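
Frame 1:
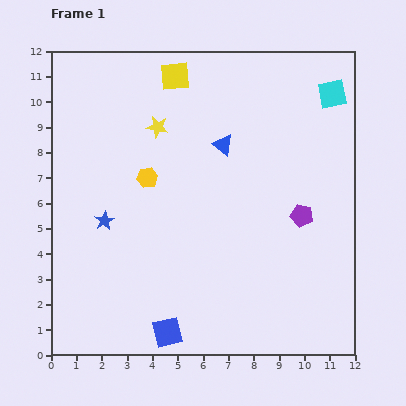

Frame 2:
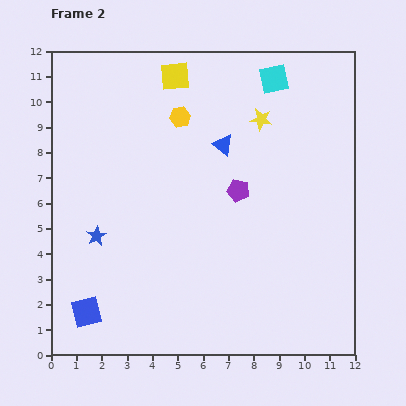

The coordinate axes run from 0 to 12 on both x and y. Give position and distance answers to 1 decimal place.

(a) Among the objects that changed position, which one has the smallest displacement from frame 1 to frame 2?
the blue star

(moved 0.7)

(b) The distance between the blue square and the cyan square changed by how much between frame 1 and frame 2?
+0.4

Distance in frame 1: 11.4. Distance in frame 2: 11.8.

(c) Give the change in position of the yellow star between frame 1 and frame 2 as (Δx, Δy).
(4.1, 0.3)

The yellow star was at (4.2, 9.0) in frame 1 and (8.3, 9.3) in frame 2.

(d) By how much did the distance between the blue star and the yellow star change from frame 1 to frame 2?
+3.7

Distance in frame 1: 4.3. Distance in frame 2: 8.0.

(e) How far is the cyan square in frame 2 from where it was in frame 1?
2.4

The cyan square moved from (11.1, 10.3) to (8.8, 10.9), a distance of √(2.3² + 0.6²) ≈ 2.4.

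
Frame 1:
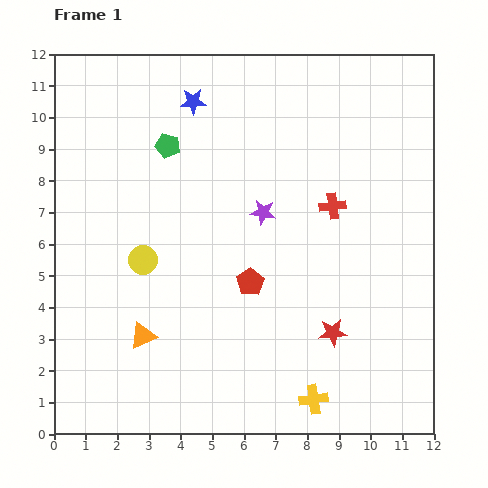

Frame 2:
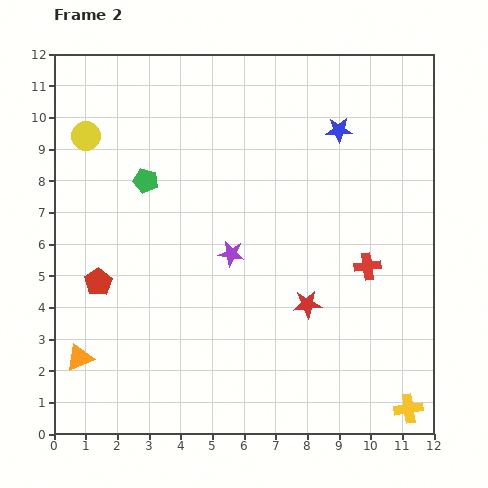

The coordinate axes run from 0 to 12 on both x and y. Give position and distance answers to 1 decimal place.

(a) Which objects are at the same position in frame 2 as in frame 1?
none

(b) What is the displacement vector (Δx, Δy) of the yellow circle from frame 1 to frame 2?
(-1.8, 3.9)

The yellow circle was at (2.8, 5.5) in frame 1 and (1.0, 9.4) in frame 2.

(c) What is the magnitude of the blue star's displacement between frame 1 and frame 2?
4.7

The blue star moved from (4.4, 10.5) to (9.0, 9.6), a distance of √(4.6² + 0.9²) ≈ 4.7.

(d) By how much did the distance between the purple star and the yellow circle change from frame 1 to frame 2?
+1.8

Distance in frame 1: 4.1. Distance in frame 2: 5.9.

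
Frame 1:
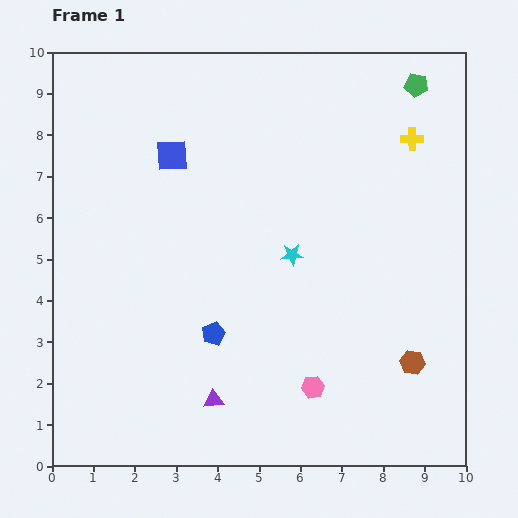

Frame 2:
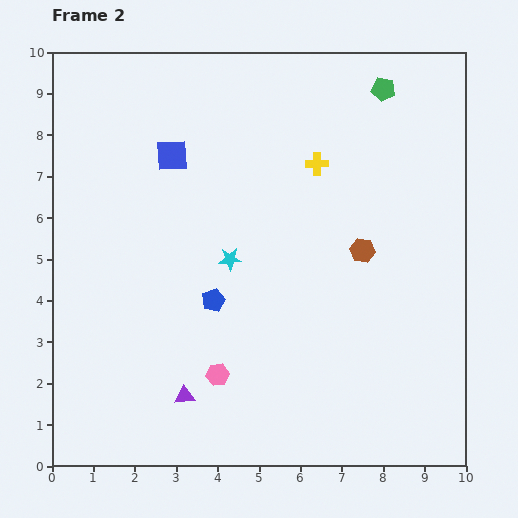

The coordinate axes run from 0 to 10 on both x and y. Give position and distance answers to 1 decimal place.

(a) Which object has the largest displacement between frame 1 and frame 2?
the brown hexagon

(moved 3.0; next 2.4)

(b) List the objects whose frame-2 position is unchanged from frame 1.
the blue square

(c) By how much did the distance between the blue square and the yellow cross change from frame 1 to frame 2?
-2.3

Distance in frame 1: 5.8. Distance in frame 2: 3.5.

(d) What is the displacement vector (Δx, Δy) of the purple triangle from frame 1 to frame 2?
(-0.7, 0.1)

The purple triangle was at (3.9, 1.6) in frame 1 and (3.2, 1.7) in frame 2.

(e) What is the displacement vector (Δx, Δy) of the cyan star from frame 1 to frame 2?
(-1.5, -0.1)

The cyan star was at (5.8, 5.1) in frame 1 and (4.3, 5.0) in frame 2.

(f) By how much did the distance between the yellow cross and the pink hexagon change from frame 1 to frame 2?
-0.9

Distance in frame 1: 6.5. Distance in frame 2: 5.6.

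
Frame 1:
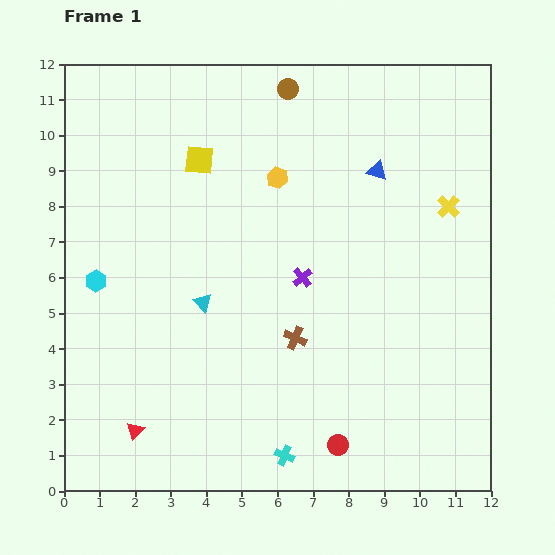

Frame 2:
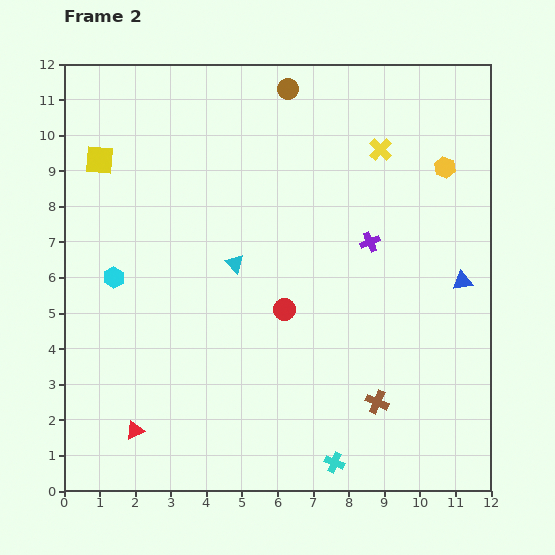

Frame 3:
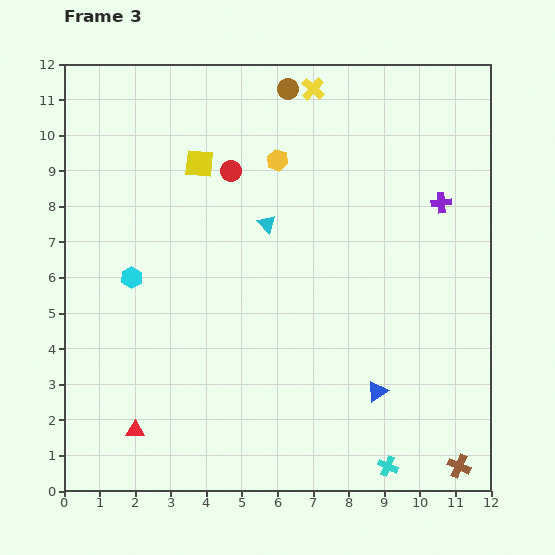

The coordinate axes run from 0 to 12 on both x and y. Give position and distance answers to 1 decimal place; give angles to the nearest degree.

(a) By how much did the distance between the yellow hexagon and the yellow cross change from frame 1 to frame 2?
-3.0

Distance in frame 1: 4.9. Distance in frame 2: 1.9.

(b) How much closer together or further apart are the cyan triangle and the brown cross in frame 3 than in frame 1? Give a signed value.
+5.9

Distance in frame 1: 2.8. Distance in frame 3: 8.7.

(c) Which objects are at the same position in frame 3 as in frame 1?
the brown circle, the red triangle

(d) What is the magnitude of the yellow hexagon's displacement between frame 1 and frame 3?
0.5

The yellow hexagon moved from (6.0, 8.8) to (6.0, 9.3), a distance of √(0.0² + 0.5²) ≈ 0.5.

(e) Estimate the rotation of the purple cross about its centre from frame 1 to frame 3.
36° clockwise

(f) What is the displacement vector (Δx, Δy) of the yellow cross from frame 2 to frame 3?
(-1.9, 1.7)

The yellow cross was at (8.9, 9.6) in frame 2 and (7.0, 11.3) in frame 3.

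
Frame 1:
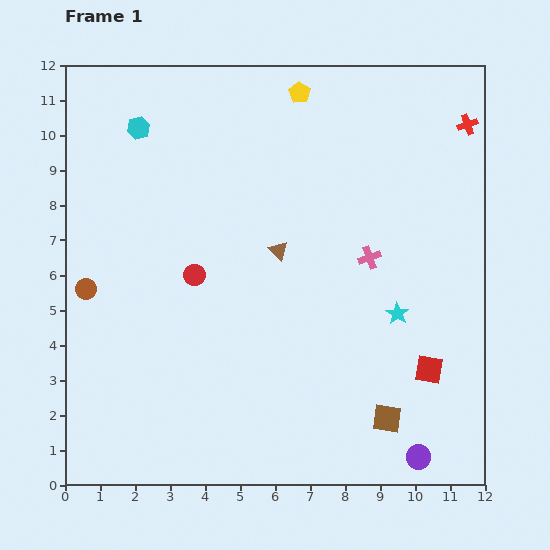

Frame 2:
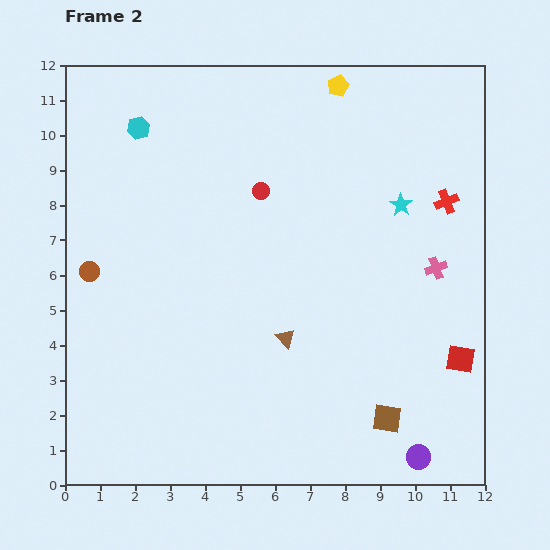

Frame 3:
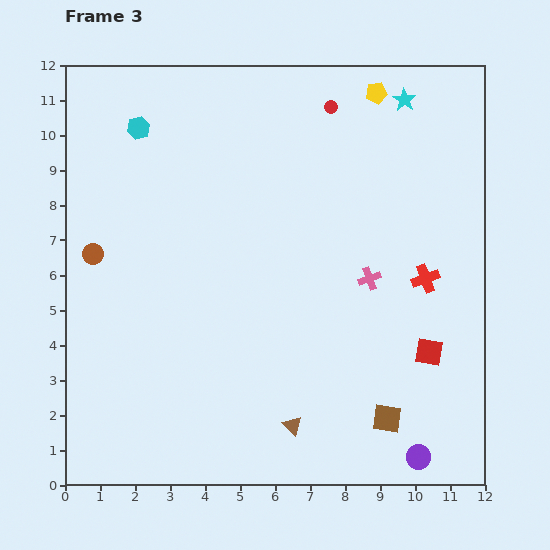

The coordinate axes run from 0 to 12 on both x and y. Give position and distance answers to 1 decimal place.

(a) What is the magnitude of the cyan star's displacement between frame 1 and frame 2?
3.1

The cyan star moved from (9.5, 4.9) to (9.6, 8.0), a distance of √(0.1² + 3.1²) ≈ 3.1.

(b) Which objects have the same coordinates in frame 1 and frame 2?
the cyan hexagon, the brown square, the purple circle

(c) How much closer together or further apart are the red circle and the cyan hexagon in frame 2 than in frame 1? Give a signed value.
-0.6

Distance in frame 1: 4.5. Distance in frame 2: 3.9.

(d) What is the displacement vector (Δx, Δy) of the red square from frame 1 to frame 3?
(0.0, 0.5)

The red square was at (10.4, 3.3) in frame 1 and (10.4, 3.8) in frame 3.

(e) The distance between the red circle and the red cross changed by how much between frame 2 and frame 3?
+0.3

Distance in frame 2: 5.3. Distance in frame 3: 5.6.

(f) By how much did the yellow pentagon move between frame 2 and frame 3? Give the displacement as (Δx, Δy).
(1.1, -0.2)

The yellow pentagon was at (7.8, 11.4) in frame 2 and (8.9, 11.2) in frame 3.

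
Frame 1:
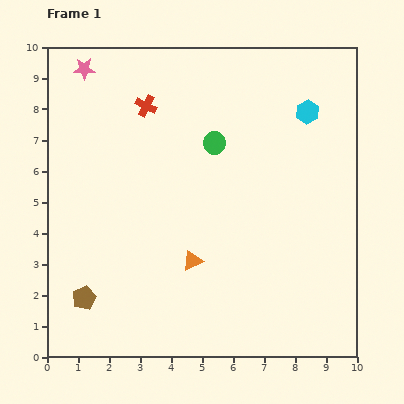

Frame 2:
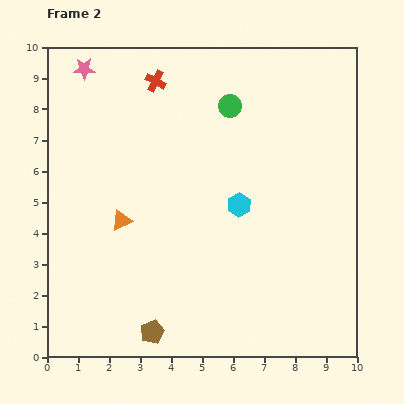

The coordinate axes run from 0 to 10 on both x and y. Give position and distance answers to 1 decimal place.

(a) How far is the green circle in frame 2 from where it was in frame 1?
1.3

The green circle moved from (5.4, 6.9) to (5.9, 8.1), a distance of √(0.5² + 1.2²) ≈ 1.3.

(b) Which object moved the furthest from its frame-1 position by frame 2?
the cyan hexagon

(moved 3.7; next 2.6)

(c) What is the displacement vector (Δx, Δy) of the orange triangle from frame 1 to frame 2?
(-2.3, 1.3)

The orange triangle was at (4.7, 3.1) in frame 1 and (2.4, 4.4) in frame 2.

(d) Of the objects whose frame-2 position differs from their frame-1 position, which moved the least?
the red cross

(moved 0.9)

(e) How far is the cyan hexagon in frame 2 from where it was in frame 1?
3.7

The cyan hexagon moved from (8.4, 7.9) to (6.2, 4.9), a distance of √(2.2² + 3.0²) ≈ 3.7.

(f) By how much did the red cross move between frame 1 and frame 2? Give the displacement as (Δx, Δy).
(0.3, 0.8)

The red cross was at (3.2, 8.1) in frame 1 and (3.5, 8.9) in frame 2.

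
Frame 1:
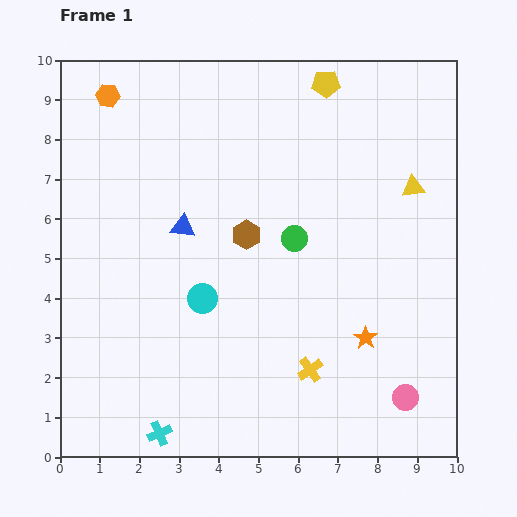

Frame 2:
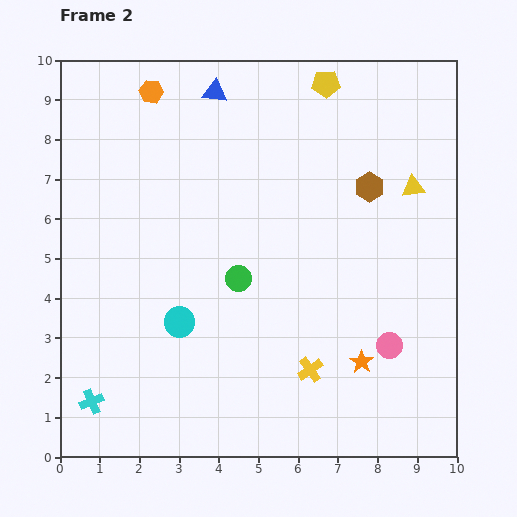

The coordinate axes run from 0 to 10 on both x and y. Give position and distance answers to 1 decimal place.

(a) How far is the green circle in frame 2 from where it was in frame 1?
1.7

The green circle moved from (5.9, 5.5) to (4.5, 4.5), a distance of √(1.4² + 1.0²) ≈ 1.7.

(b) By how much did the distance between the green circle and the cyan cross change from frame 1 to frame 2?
-1.2

Distance in frame 1: 6.0. Distance in frame 2: 4.8.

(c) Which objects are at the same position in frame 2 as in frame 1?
the yellow cross, the yellow triangle, the yellow pentagon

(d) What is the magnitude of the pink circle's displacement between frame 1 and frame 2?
1.4

The pink circle moved from (8.7, 1.5) to (8.3, 2.8), a distance of √(0.4² + 1.3²) ≈ 1.4.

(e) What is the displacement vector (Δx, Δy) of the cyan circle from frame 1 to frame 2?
(-0.6, -0.6)

The cyan circle was at (3.6, 4.0) in frame 1 and (3.0, 3.4) in frame 2.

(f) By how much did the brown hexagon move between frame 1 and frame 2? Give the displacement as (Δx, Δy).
(3.1, 1.2)

The brown hexagon was at (4.7, 5.6) in frame 1 and (7.8, 6.8) in frame 2.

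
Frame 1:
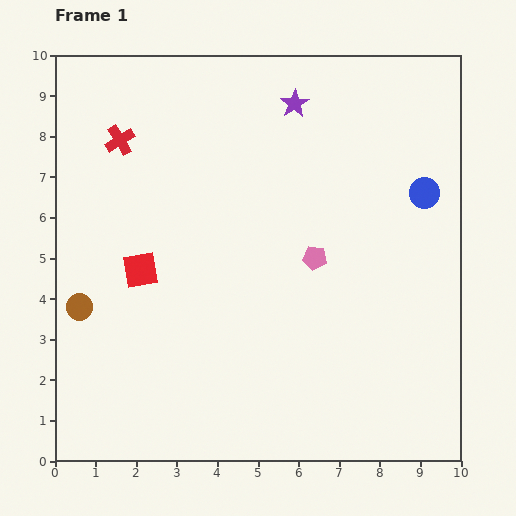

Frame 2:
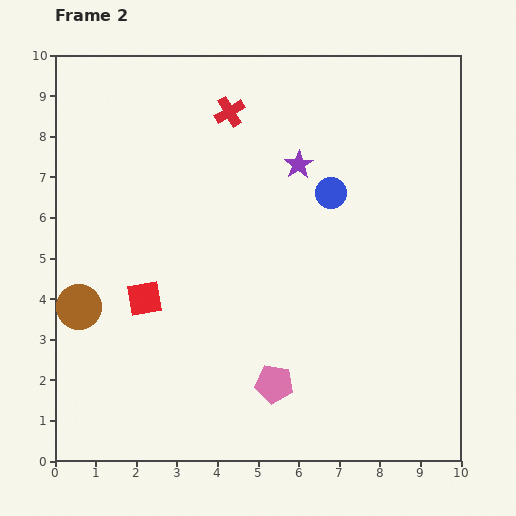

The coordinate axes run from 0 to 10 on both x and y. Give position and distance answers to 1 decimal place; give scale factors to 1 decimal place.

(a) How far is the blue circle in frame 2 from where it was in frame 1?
2.3

The blue circle moved from (9.1, 6.6) to (6.8, 6.6), a distance of √(2.3² + 0.0²) ≈ 2.3.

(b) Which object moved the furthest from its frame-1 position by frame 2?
the pink pentagon

(moved 3.3; next 2.8)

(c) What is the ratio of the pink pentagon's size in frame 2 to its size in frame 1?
1.6×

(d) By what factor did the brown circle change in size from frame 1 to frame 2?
1.7×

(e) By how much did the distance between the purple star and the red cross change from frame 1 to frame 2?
-2.3

Distance in frame 1: 4.4. Distance in frame 2: 2.1.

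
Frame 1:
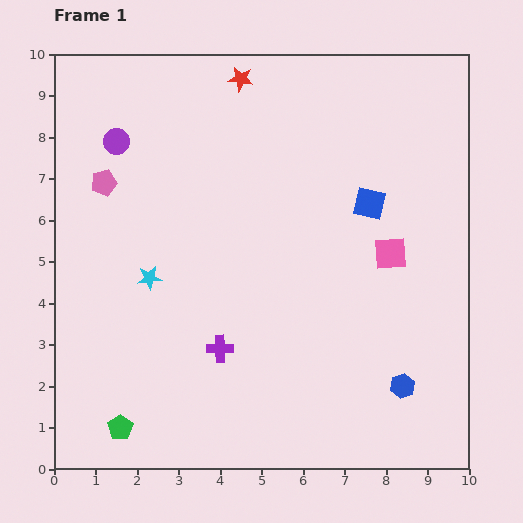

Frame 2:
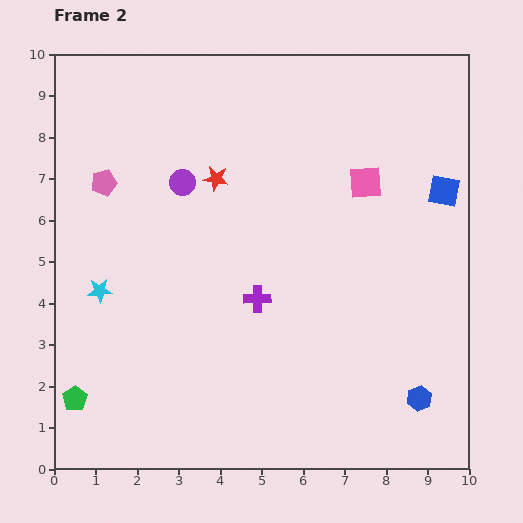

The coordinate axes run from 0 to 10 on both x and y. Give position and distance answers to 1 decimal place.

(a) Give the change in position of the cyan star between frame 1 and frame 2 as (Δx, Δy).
(-1.2, -0.3)

The cyan star was at (2.3, 4.6) in frame 1 and (1.1, 4.3) in frame 2.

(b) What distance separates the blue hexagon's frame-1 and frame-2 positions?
0.5

The blue hexagon moved from (8.4, 2.0) to (8.8, 1.7), a distance of √(0.4² + 0.3²) ≈ 0.5.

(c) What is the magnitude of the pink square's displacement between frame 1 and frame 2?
1.8

The pink square moved from (8.1, 5.2) to (7.5, 6.9), a distance of √(0.6² + 1.7²) ≈ 1.8.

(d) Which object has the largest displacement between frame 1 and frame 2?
the red star

(moved 2.5; next 1.9)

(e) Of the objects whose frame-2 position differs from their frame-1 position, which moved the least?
the blue hexagon

(moved 0.5)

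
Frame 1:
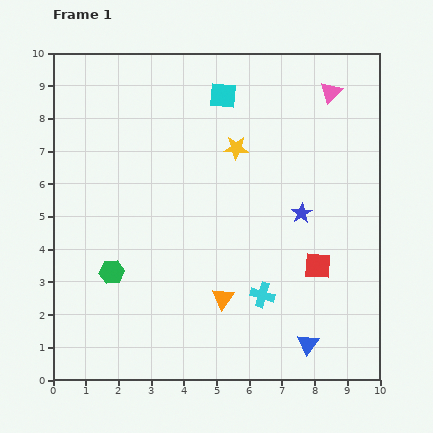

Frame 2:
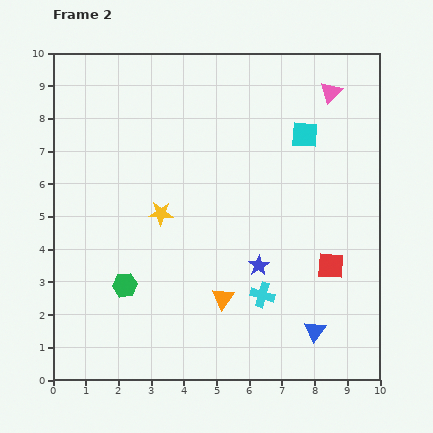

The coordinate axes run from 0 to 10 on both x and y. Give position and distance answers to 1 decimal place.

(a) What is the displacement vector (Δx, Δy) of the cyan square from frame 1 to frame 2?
(2.5, -1.2)

The cyan square was at (5.2, 8.7) in frame 1 and (7.7, 7.5) in frame 2.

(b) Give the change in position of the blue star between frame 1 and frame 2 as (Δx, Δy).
(-1.3, -1.6)

The blue star was at (7.6, 5.1) in frame 1 and (6.3, 3.5) in frame 2.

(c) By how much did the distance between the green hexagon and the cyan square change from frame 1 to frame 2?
+0.8

Distance in frame 1: 6.4. Distance in frame 2: 7.2.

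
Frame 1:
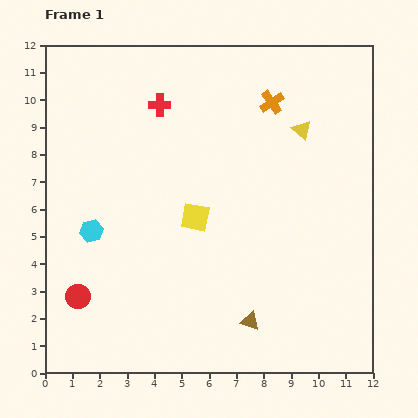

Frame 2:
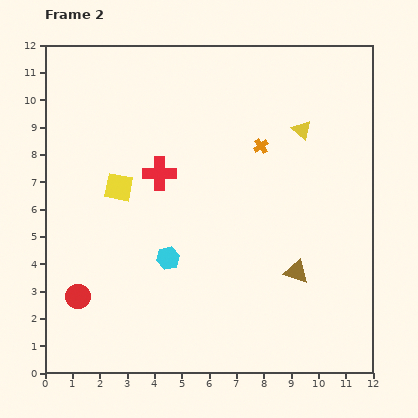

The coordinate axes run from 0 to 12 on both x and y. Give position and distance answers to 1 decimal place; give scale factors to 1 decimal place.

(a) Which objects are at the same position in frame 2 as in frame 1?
the yellow triangle, the red circle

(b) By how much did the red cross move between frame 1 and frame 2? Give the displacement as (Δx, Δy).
(0.0, -2.5)

The red cross was at (4.2, 9.8) in frame 1 and (4.2, 7.3) in frame 2.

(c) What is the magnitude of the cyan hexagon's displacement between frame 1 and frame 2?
3.0

The cyan hexagon moved from (1.7, 5.2) to (4.5, 4.2), a distance of √(2.8² + 1.0²) ≈ 3.0.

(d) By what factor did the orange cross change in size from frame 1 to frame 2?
0.6×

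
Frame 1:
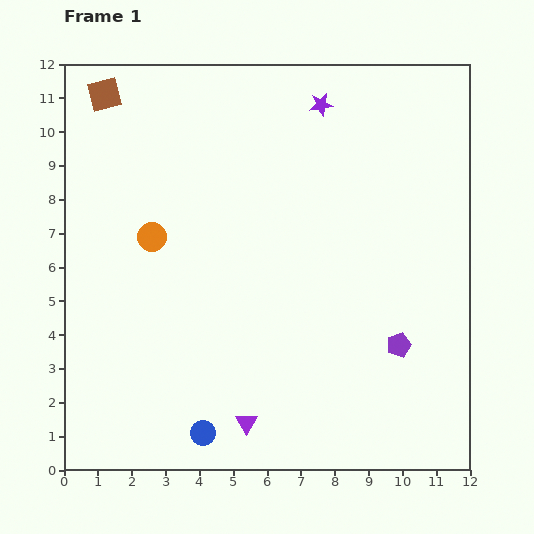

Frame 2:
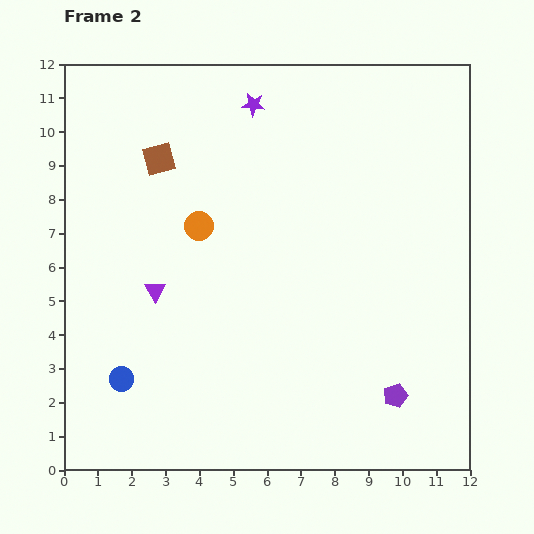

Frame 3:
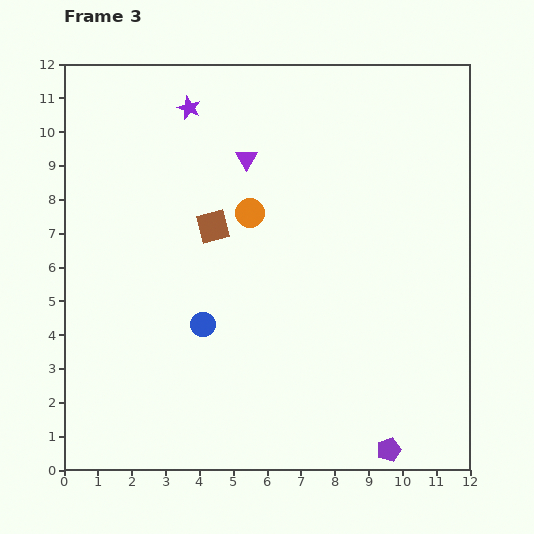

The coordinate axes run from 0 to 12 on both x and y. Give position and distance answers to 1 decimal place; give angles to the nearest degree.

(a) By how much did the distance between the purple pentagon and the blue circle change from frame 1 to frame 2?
+1.7

Distance in frame 1: 6.4. Distance in frame 2: 8.1.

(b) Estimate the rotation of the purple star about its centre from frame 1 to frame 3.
30° clockwise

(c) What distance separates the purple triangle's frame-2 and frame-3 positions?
4.7

The purple triangle moved from (2.7, 5.3) to (5.4, 9.2), a distance of √(2.7² + 3.9²) ≈ 4.7.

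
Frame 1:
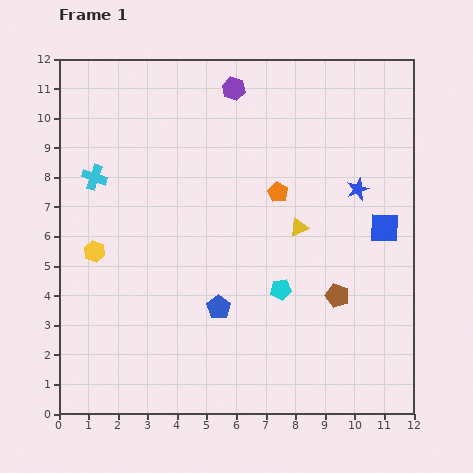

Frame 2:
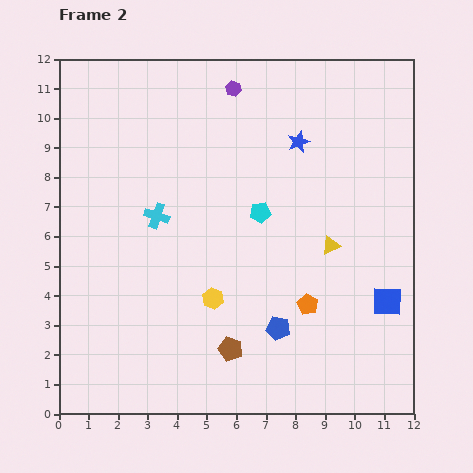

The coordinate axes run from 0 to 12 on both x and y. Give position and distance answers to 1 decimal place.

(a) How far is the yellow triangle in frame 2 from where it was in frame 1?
1.3

The yellow triangle moved from (8.1, 6.3) to (9.2, 5.7), a distance of √(1.1² + 0.6²) ≈ 1.3.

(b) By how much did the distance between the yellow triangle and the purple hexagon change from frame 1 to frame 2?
+1.0

Distance in frame 1: 5.2. Distance in frame 2: 6.2.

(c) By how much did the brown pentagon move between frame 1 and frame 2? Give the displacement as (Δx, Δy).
(-3.6, -1.8)

The brown pentagon was at (9.4, 4.0) in frame 1 and (5.8, 2.2) in frame 2.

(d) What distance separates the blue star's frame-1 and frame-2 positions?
2.6

The blue star moved from (10.1, 7.6) to (8.1, 9.2), a distance of √(2.0² + 1.6²) ≈ 2.6.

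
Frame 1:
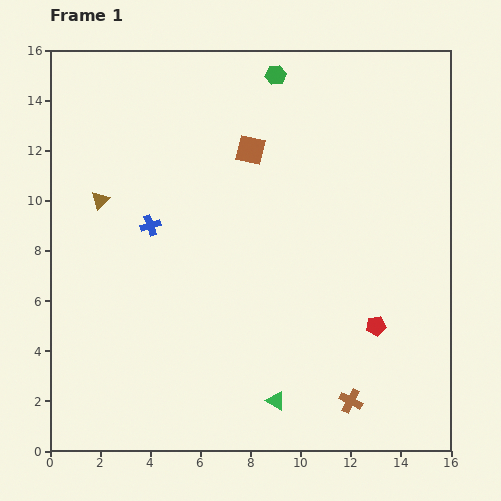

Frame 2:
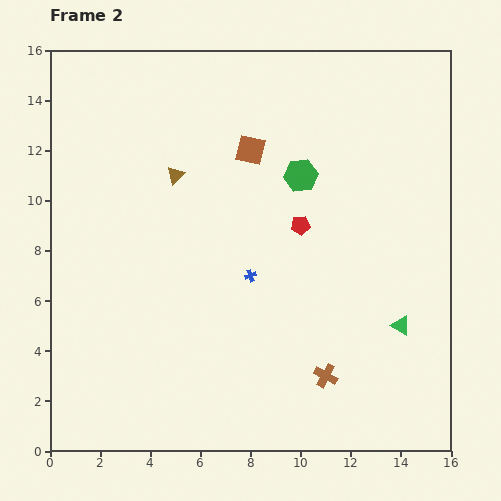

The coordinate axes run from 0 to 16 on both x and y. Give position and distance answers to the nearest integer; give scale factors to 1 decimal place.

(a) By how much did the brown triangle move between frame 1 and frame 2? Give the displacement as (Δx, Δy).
(3, 1)

The brown triangle was at (2, 10) in frame 1 and (5, 11) in frame 2.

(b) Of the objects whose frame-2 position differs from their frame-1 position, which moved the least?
the brown cross

(moved 1)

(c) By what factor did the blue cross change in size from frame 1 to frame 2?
0.6×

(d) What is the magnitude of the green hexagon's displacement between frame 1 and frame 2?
4

The green hexagon moved from (9, 15) to (10, 11), a distance of √(1² + 4²) ≈ 4.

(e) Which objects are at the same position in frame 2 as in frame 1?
the brown square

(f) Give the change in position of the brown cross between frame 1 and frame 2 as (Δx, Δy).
(-1, 1)

The brown cross was at (12, 2) in frame 1 and (11, 3) in frame 2.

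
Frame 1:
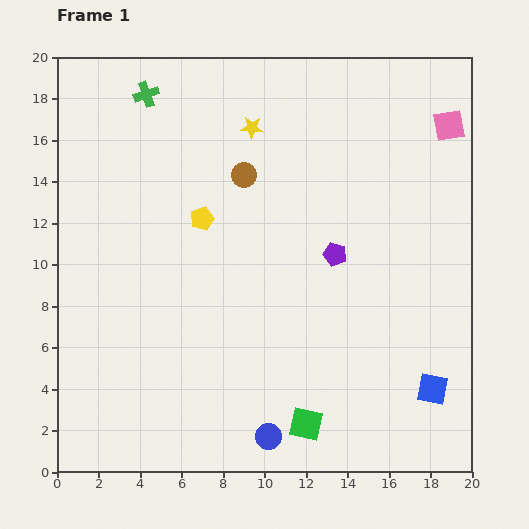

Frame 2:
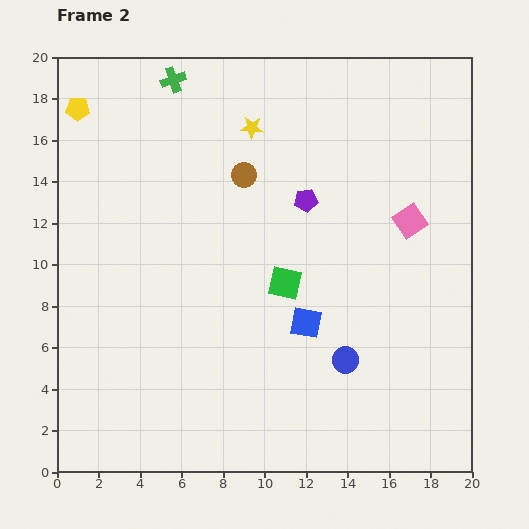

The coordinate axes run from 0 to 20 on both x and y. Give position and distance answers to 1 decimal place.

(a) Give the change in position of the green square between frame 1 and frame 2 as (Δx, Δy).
(-1.0, 6.8)

The green square was at (12.0, 2.3) in frame 1 and (11.0, 9.1) in frame 2.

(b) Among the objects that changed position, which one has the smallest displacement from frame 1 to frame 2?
the green cross

(moved 1.5)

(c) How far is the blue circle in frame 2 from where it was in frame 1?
5.2

The blue circle moved from (10.2, 1.7) to (13.9, 5.4), a distance of √(3.7² + 3.7²) ≈ 5.2.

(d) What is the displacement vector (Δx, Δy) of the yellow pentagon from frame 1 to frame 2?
(-6.0, 5.3)

The yellow pentagon was at (7.0, 12.2) in frame 1 and (1.0, 17.5) in frame 2.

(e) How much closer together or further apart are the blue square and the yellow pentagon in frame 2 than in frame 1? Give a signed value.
+1.3

Distance in frame 1: 13.8. Distance in frame 2: 15.1.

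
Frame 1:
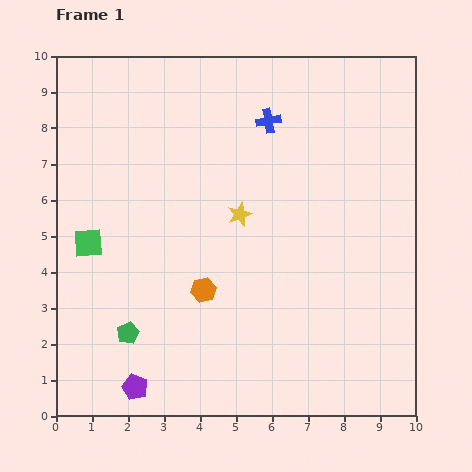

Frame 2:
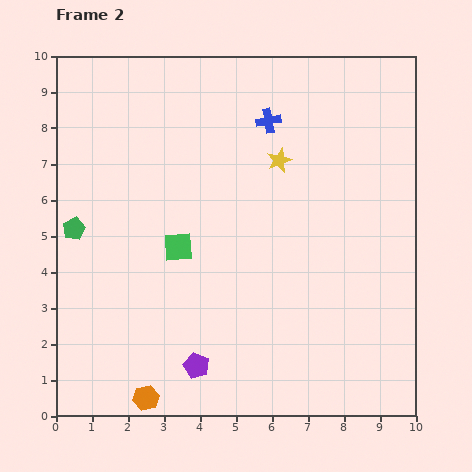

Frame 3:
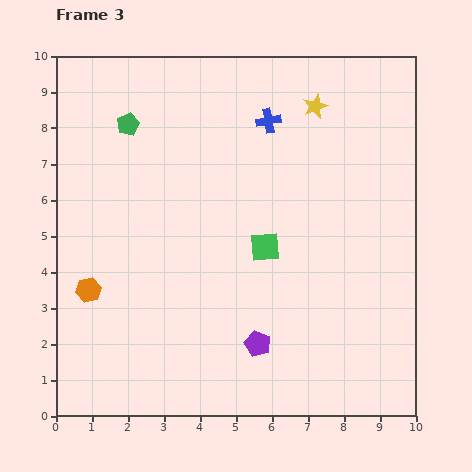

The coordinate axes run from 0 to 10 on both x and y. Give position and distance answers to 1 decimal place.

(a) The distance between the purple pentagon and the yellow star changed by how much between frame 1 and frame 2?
+0.5

Distance in frame 1: 5.6. Distance in frame 2: 6.1.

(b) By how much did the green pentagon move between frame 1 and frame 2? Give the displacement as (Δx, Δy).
(-1.5, 2.9)

The green pentagon was at (2.0, 2.3) in frame 1 and (0.5, 5.2) in frame 2.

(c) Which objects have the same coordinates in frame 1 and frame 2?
the blue cross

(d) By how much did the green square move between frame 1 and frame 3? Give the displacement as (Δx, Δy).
(4.9, -0.1)

The green square was at (0.9, 4.8) in frame 1 and (5.8, 4.7) in frame 3.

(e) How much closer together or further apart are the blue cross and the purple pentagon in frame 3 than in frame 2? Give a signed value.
-0.9

Distance in frame 2: 7.1. Distance in frame 3: 6.2.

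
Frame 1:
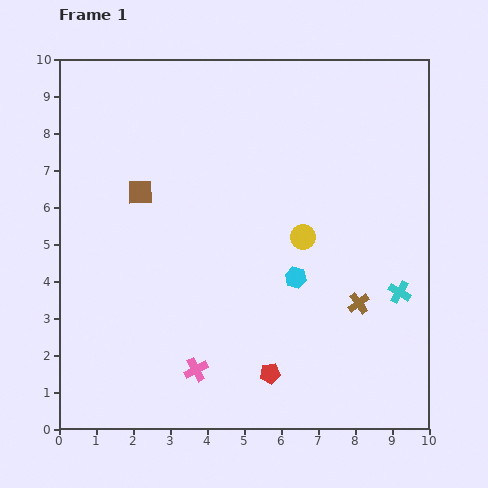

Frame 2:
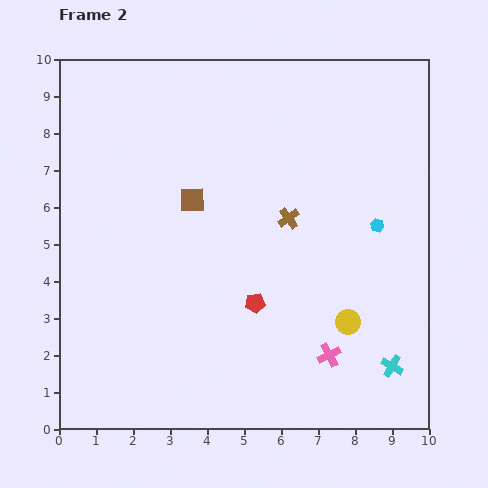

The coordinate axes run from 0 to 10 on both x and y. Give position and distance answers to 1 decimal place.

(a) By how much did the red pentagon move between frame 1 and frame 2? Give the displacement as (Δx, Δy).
(-0.4, 1.9)

The red pentagon was at (5.7, 1.5) in frame 1 and (5.3, 3.4) in frame 2.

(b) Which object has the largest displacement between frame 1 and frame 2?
the pink cross

(moved 3.6; next 3.0)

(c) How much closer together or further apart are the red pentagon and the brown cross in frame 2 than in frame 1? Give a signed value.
-0.6

Distance in frame 1: 3.1. Distance in frame 2: 2.5.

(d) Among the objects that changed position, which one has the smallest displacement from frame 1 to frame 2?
the brown square

(moved 1.4)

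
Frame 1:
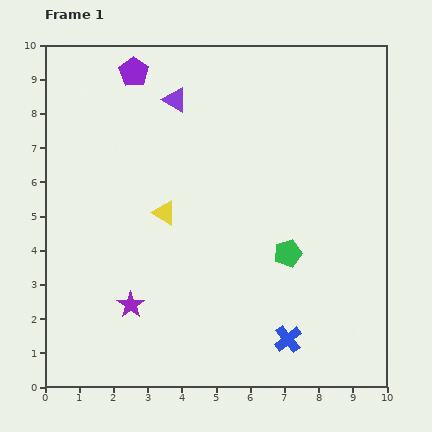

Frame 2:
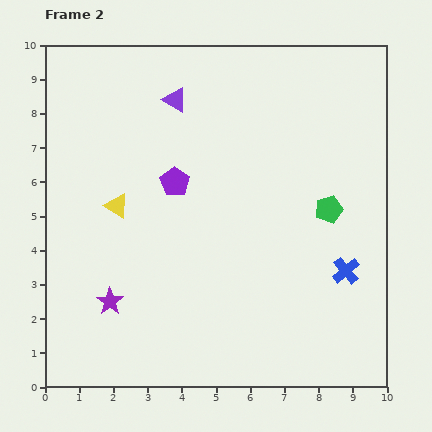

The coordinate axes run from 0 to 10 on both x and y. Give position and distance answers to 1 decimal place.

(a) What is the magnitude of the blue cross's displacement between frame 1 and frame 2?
2.6

The blue cross moved from (7.1, 1.4) to (8.8, 3.4), a distance of √(1.7² + 2.0²) ≈ 2.6.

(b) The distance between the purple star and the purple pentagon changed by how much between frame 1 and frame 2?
-2.8

Distance in frame 1: 6.8. Distance in frame 2: 4.0.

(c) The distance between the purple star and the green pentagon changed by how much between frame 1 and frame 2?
+2.1

Distance in frame 1: 4.8. Distance in frame 2: 6.9.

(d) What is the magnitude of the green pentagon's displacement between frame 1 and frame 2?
1.8

The green pentagon moved from (7.1, 3.9) to (8.3, 5.2), a distance of √(1.2² + 1.3²) ≈ 1.8.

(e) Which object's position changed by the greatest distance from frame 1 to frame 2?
the purple pentagon

(moved 3.4; next 2.6)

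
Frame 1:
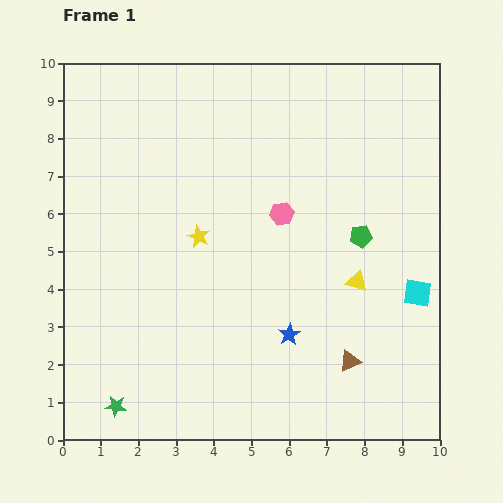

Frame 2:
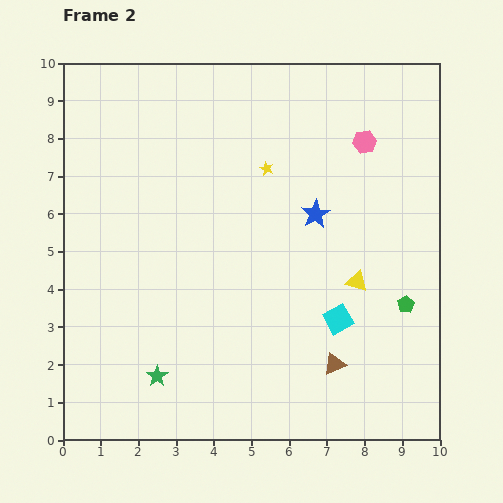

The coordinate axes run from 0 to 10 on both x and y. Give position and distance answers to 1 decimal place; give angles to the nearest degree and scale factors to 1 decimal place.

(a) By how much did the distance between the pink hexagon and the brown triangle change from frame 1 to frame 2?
+1.7

Distance in frame 1: 4.3. Distance in frame 2: 6.0.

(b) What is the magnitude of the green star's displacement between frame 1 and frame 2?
1.4

The green star moved from (1.4, 0.9) to (2.5, 1.7), a distance of √(1.1² + 0.8²) ≈ 1.4.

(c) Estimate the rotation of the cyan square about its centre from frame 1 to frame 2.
38° counter-clockwise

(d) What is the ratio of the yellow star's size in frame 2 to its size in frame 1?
0.6×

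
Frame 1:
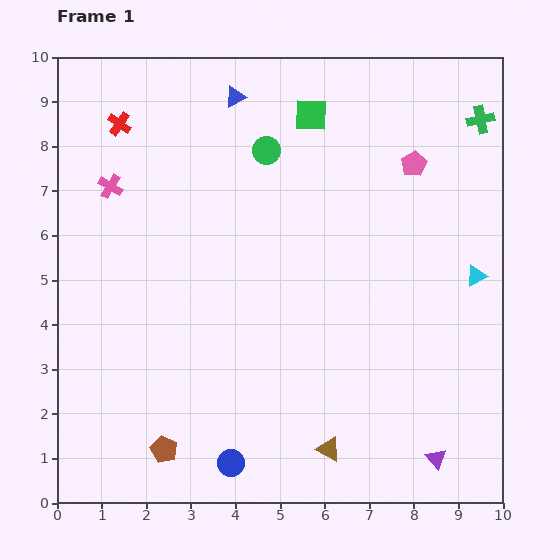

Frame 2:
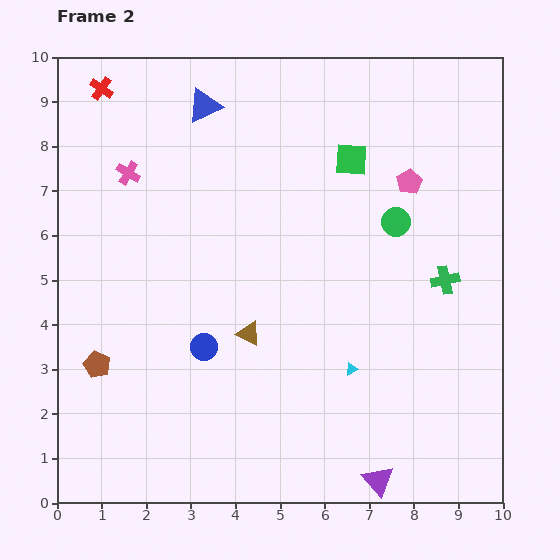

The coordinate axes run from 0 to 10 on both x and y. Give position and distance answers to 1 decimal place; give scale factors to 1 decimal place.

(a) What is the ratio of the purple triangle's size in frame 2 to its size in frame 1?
1.5×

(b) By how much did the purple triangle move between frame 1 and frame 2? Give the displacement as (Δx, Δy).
(-1.3, -0.5)

The purple triangle was at (8.5, 1.0) in frame 1 and (7.2, 0.5) in frame 2.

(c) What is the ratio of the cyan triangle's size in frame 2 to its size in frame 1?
0.6×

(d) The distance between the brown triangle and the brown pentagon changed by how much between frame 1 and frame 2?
-0.2

Distance in frame 1: 3.7. Distance in frame 2: 3.5.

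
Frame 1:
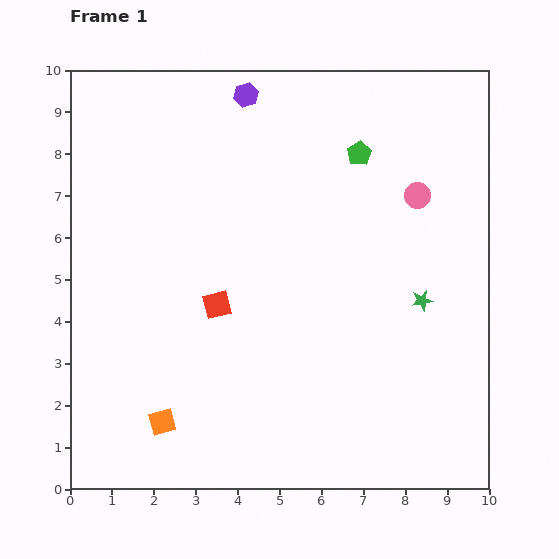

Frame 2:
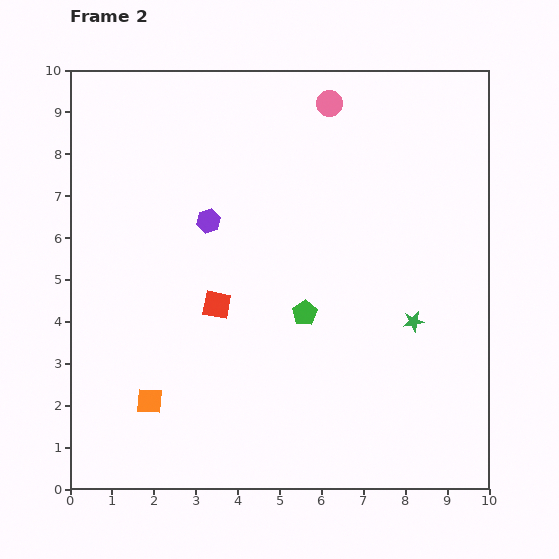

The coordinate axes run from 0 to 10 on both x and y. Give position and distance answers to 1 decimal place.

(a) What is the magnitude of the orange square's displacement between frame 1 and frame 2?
0.6

The orange square moved from (2.2, 1.6) to (1.9, 2.1), a distance of √(0.3² + 0.5²) ≈ 0.6.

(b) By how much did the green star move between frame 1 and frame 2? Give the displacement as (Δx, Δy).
(-0.2, -0.5)

The green star was at (8.4, 4.5) in frame 1 and (8.2, 4.0) in frame 2.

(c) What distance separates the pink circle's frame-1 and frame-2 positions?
3.0

The pink circle moved from (8.3, 7.0) to (6.2, 9.2), a distance of √(2.1² + 2.2²) ≈ 3.0.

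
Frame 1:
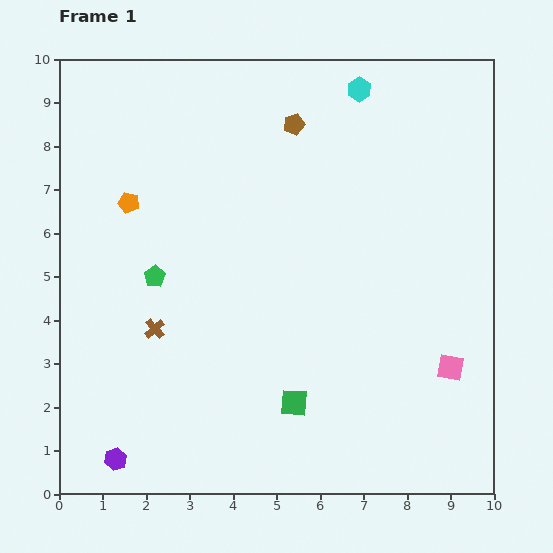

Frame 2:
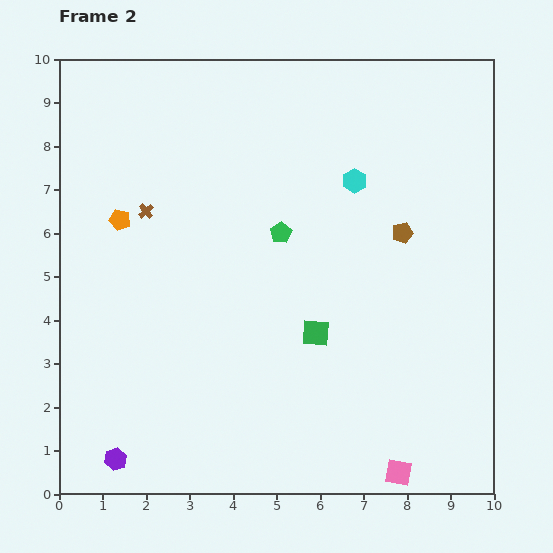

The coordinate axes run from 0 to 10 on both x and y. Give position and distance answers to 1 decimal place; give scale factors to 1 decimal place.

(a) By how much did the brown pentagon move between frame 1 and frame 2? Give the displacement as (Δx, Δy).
(2.5, -2.5)

The brown pentagon was at (5.4, 8.5) in frame 1 and (7.9, 6.0) in frame 2.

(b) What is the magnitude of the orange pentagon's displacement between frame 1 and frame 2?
0.4

The orange pentagon moved from (1.6, 6.7) to (1.4, 6.3), a distance of √(0.2² + 0.4²) ≈ 0.4.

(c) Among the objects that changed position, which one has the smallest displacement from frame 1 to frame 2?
the orange pentagon

(moved 0.4)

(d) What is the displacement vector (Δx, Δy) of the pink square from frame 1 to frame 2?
(-1.2, -2.4)

The pink square was at (9.0, 2.9) in frame 1 and (7.8, 0.5) in frame 2.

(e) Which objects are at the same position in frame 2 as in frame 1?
the purple hexagon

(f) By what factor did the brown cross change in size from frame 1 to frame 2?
0.7×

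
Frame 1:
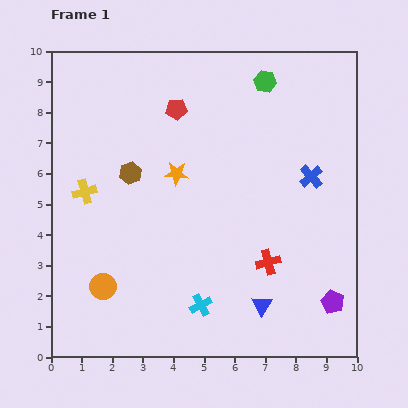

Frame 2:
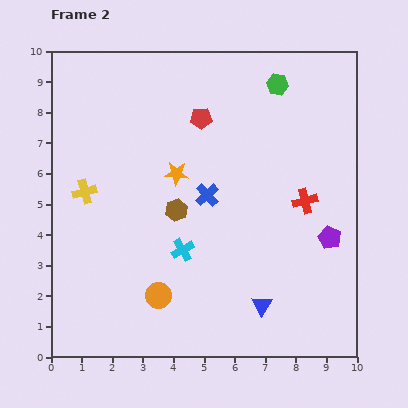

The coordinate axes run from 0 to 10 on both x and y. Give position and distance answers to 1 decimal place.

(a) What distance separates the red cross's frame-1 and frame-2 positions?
2.3

The red cross moved from (7.1, 3.1) to (8.3, 5.1), a distance of √(1.2² + 2.0²) ≈ 2.3.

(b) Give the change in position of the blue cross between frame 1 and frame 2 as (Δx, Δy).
(-3.4, -0.6)

The blue cross was at (8.5, 5.9) in frame 1 and (5.1, 5.3) in frame 2.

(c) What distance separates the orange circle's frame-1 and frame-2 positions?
1.8

The orange circle moved from (1.7, 2.3) to (3.5, 2.0), a distance of √(1.8² + 0.3²) ≈ 1.8.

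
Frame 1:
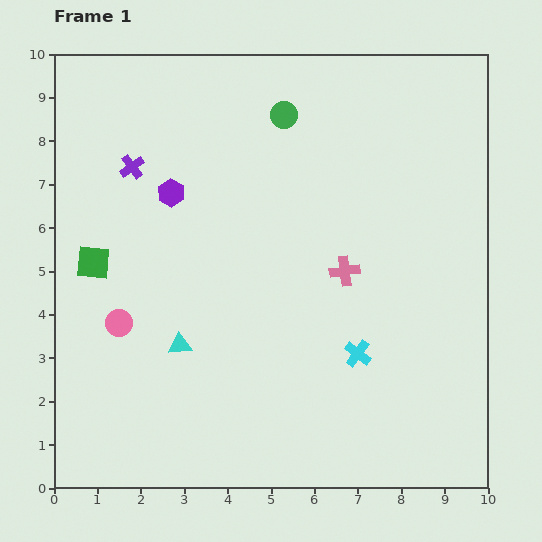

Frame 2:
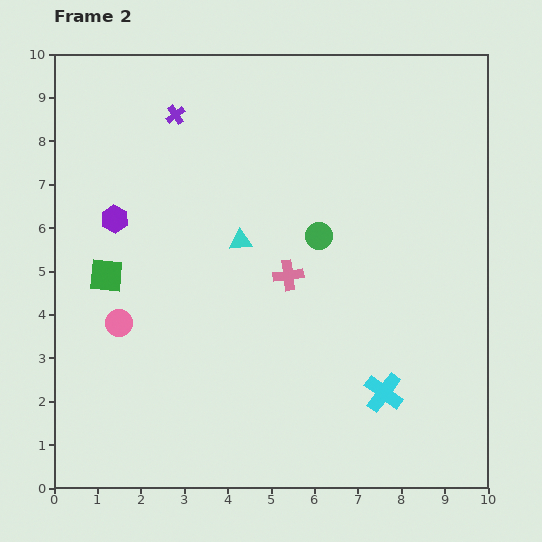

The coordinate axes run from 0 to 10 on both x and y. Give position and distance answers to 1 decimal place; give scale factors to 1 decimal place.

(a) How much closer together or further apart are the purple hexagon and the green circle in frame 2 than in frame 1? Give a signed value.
+1.5

Distance in frame 1: 3.2. Distance in frame 2: 4.7.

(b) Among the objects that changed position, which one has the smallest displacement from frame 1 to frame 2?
the green square

(moved 0.4)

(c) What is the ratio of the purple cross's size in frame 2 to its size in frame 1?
0.8×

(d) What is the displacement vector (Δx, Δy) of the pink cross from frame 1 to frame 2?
(-1.3, -0.1)

The pink cross was at (6.7, 5.0) in frame 1 and (5.4, 4.9) in frame 2.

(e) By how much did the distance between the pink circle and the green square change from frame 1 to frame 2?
-0.4

Distance in frame 1: 1.5. Distance in frame 2: 1.1.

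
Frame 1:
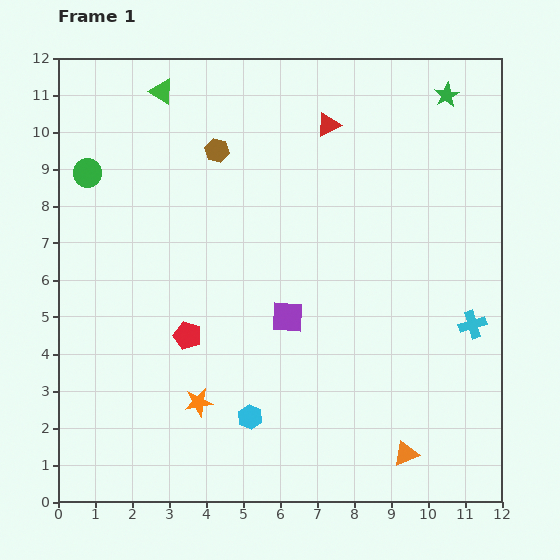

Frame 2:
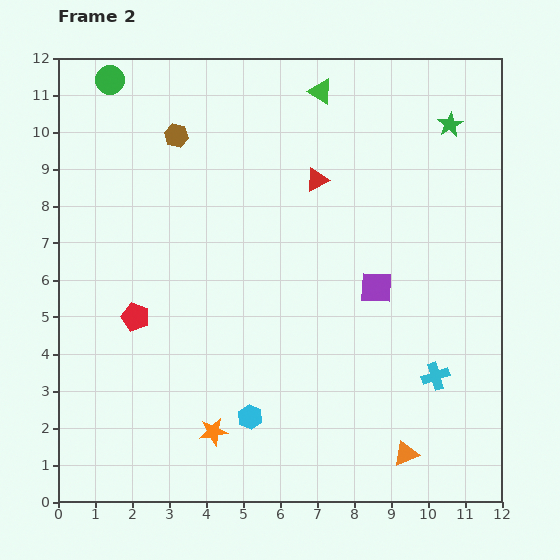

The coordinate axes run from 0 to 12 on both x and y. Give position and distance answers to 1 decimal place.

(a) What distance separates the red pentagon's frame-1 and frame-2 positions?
1.5

The red pentagon moved from (3.5, 4.5) to (2.1, 5.0), a distance of √(1.4² + 0.5²) ≈ 1.5.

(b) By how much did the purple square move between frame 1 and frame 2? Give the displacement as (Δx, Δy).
(2.4, 0.8)

The purple square was at (6.2, 5.0) in frame 1 and (8.6, 5.8) in frame 2.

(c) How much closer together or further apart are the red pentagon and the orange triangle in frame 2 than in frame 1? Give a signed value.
+1.5

Distance in frame 1: 6.7. Distance in frame 2: 8.2.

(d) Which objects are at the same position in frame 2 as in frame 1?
the orange triangle, the cyan hexagon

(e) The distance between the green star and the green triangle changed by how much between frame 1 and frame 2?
-4.1

Distance in frame 1: 7.7. Distance in frame 2: 3.6.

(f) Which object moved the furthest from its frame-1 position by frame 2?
the green triangle

(moved 4.3; next 2.6)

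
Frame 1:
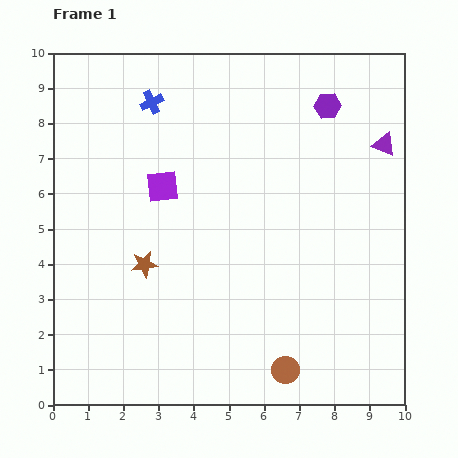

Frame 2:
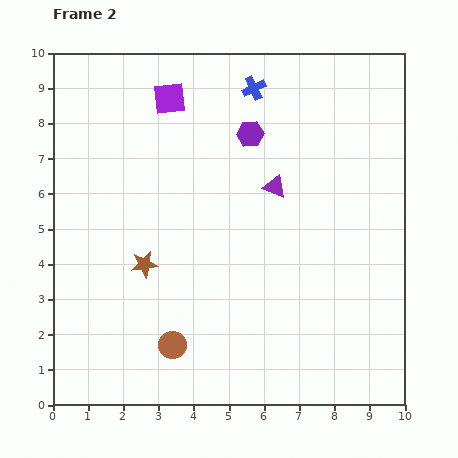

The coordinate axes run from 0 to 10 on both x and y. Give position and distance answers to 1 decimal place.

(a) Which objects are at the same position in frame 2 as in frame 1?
the brown star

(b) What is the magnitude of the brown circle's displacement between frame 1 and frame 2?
3.3

The brown circle moved from (6.6, 1.0) to (3.4, 1.7), a distance of √(3.2² + 0.7²) ≈ 3.3.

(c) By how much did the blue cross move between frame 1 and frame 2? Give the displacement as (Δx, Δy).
(2.9, 0.4)

The blue cross was at (2.8, 8.6) in frame 1 and (5.7, 9.0) in frame 2.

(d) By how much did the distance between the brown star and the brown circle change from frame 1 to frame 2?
-2.6

Distance in frame 1: 5.0. Distance in frame 2: 2.4.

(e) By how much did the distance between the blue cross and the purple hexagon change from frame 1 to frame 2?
-3.7

Distance in frame 1: 5.0. Distance in frame 2: 1.3.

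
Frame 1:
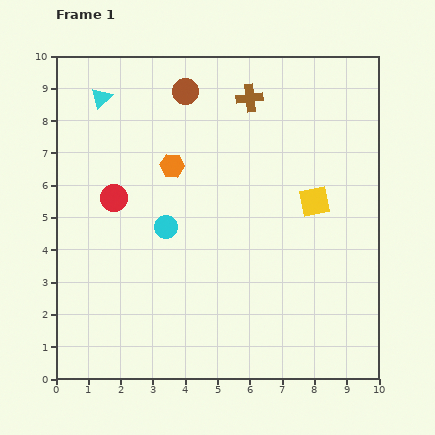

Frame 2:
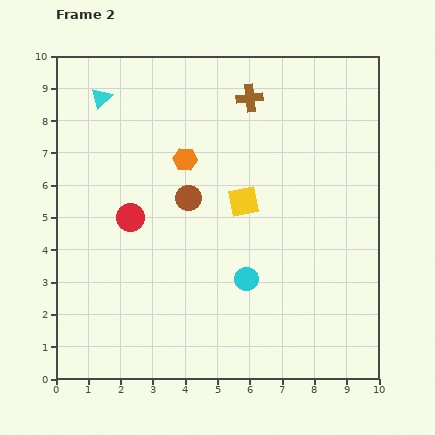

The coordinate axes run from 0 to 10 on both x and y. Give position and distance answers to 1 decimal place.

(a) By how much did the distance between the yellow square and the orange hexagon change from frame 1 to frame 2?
-2.3

Distance in frame 1: 4.5. Distance in frame 2: 2.2.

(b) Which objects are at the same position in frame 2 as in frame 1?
the cyan triangle, the brown cross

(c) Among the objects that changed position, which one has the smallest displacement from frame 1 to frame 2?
the orange hexagon

(moved 0.4)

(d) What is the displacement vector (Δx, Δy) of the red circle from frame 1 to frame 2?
(0.5, -0.6)

The red circle was at (1.8, 5.6) in frame 1 and (2.3, 5.0) in frame 2.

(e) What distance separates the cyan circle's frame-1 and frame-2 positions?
3.0

The cyan circle moved from (3.4, 4.7) to (5.9, 3.1), a distance of √(2.5² + 1.6²) ≈ 3.0.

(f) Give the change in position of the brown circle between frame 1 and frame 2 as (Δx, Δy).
(0.1, -3.3)

The brown circle was at (4.0, 8.9) in frame 1 and (4.1, 5.6) in frame 2.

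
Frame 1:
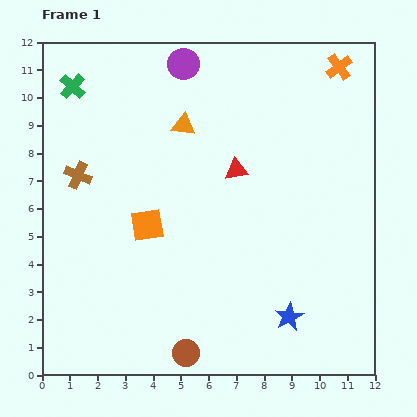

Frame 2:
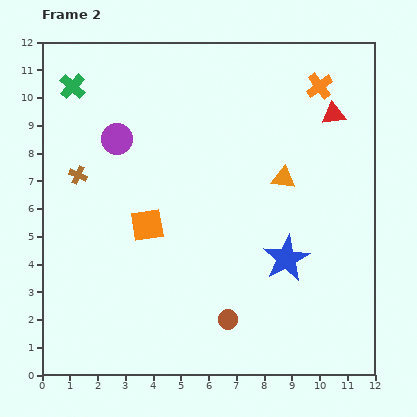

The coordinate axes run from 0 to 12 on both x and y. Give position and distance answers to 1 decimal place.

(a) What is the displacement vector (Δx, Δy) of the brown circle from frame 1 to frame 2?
(1.5, 1.2)

The brown circle was at (5.2, 0.8) in frame 1 and (6.7, 2.0) in frame 2.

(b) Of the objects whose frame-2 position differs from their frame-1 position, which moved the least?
the orange cross

(moved 1.0)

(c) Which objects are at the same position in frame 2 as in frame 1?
the green cross, the brown cross, the orange square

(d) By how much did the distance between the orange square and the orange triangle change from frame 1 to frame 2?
+1.4

Distance in frame 1: 3.8. Distance in frame 2: 5.2.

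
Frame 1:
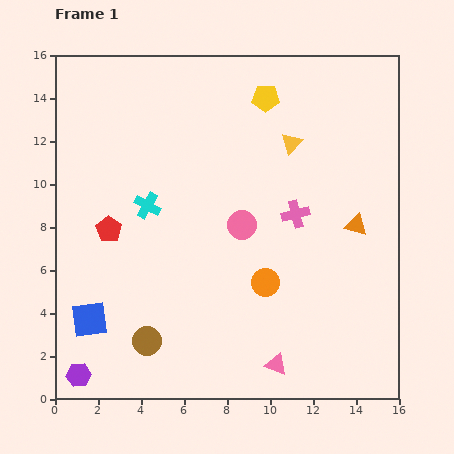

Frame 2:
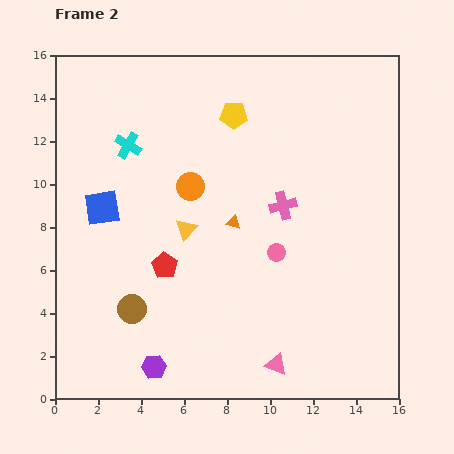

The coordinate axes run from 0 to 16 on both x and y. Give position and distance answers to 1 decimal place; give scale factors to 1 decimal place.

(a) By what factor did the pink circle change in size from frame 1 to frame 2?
0.6×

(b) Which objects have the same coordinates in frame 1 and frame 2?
the pink triangle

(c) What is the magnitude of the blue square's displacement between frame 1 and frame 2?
5.2

The blue square moved from (1.6, 3.7) to (2.2, 8.9), a distance of √(0.6² + 5.2²) ≈ 5.2.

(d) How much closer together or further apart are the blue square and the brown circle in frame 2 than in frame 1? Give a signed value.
+2.0

Distance in frame 1: 2.9. Distance in frame 2: 4.9.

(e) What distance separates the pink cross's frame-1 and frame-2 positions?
0.7

The pink cross moved from (11.2, 8.6) to (10.6, 9.0), a distance of √(0.6² + 0.4²) ≈ 0.7.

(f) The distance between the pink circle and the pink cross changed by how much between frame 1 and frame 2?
-0.3

Distance in frame 1: 2.5. Distance in frame 2: 2.2.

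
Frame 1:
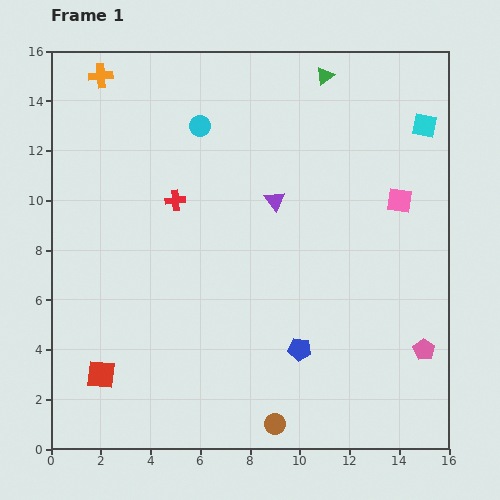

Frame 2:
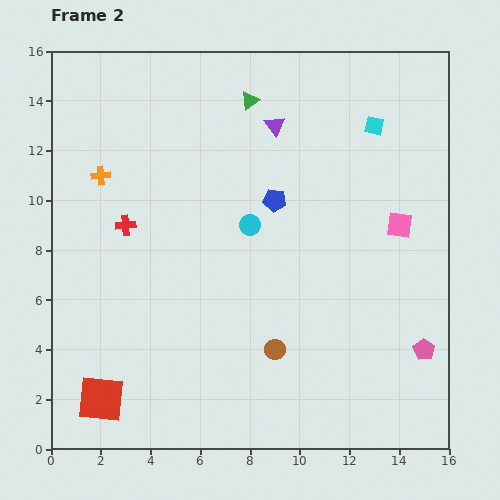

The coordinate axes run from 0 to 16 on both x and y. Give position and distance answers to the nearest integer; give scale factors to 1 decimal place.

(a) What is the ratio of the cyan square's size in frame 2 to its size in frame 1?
0.8×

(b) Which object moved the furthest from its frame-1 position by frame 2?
the blue pentagon

(moved 6; next 4)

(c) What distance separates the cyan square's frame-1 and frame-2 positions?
2

The cyan square moved from (15, 13) to (13, 13), a distance of √(2² + 0²) ≈ 2.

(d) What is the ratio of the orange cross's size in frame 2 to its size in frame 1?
0.8×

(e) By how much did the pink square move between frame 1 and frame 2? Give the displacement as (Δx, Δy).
(0, -1)

The pink square was at (14, 10) in frame 1 and (14, 9) in frame 2.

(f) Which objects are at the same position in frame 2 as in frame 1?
the pink pentagon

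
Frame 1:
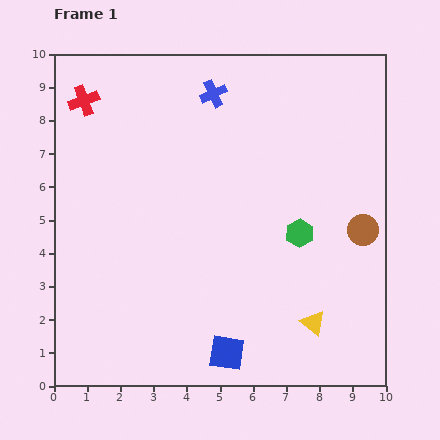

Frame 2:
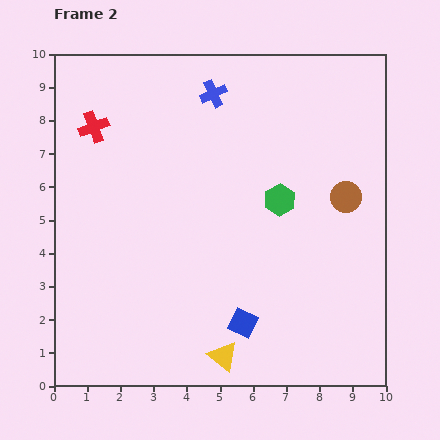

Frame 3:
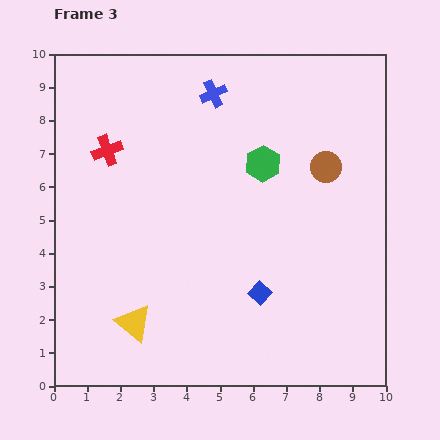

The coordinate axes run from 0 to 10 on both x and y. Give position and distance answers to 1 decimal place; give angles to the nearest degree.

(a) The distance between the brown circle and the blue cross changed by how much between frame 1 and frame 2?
-1.0

Distance in frame 1: 6.1. Distance in frame 2: 5.1.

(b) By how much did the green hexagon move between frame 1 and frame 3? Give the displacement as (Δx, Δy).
(-1.1, 2.1)

The green hexagon was at (7.4, 4.6) in frame 1 and (6.3, 6.7) in frame 3.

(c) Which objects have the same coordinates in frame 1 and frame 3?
the blue cross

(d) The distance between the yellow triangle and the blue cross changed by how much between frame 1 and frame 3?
-0.2

Distance in frame 1: 7.5. Distance in frame 3: 7.3.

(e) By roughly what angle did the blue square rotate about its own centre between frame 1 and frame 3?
32° clockwise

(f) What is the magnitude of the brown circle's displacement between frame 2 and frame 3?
1.1

The brown circle moved from (8.8, 5.7) to (8.2, 6.6), a distance of √(0.6² + 0.9²) ≈ 1.1.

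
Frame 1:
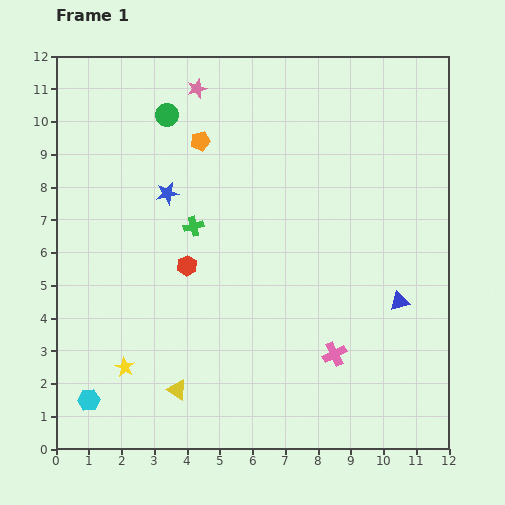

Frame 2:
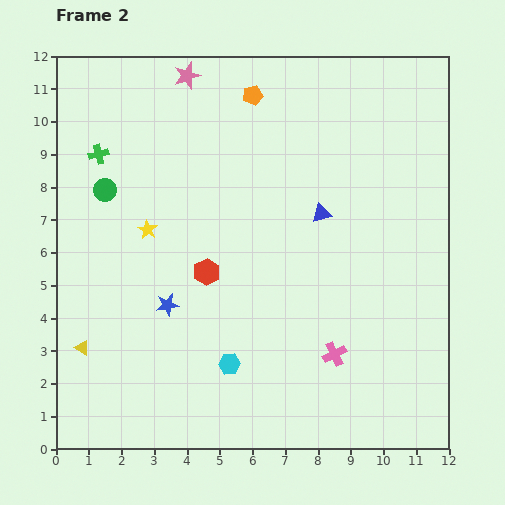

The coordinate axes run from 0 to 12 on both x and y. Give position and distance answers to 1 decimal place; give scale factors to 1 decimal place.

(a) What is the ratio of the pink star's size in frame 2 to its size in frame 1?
1.4×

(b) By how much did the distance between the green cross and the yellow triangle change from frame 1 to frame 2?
+0.9

Distance in frame 1: 5.0. Distance in frame 2: 5.9.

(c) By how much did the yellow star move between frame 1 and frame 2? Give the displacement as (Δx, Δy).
(0.7, 4.2)

The yellow star was at (2.1, 2.5) in frame 1 and (2.8, 6.7) in frame 2.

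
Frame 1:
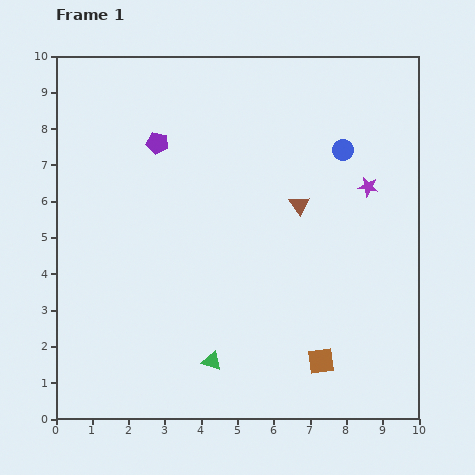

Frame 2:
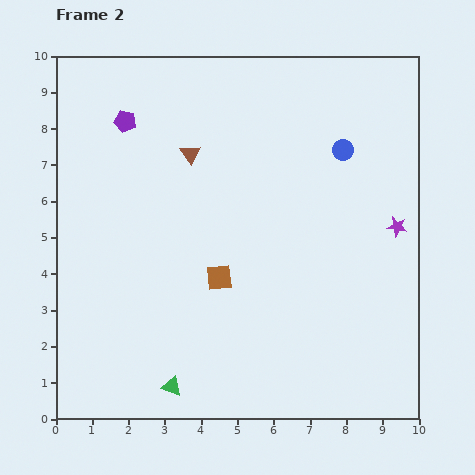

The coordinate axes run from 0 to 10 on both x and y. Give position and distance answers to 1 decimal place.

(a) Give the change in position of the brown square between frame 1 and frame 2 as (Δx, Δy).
(-2.8, 2.3)

The brown square was at (7.3, 1.6) in frame 1 and (4.5, 3.9) in frame 2.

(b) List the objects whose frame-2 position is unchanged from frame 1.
the blue circle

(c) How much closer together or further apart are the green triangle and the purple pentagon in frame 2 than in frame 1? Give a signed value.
+1.2

Distance in frame 1: 6.2. Distance in frame 2: 7.4.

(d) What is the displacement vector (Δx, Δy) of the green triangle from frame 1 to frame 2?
(-1.1, -0.7)

The green triangle was at (4.3, 1.6) in frame 1 and (3.2, 0.9) in frame 2.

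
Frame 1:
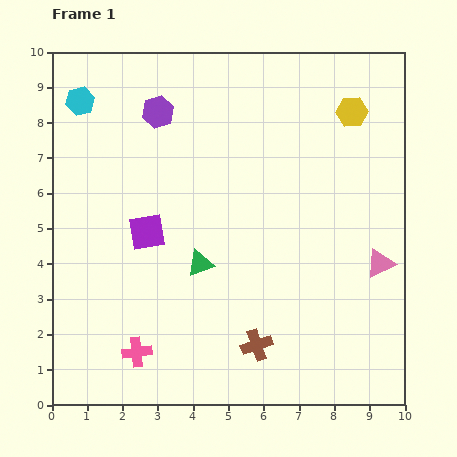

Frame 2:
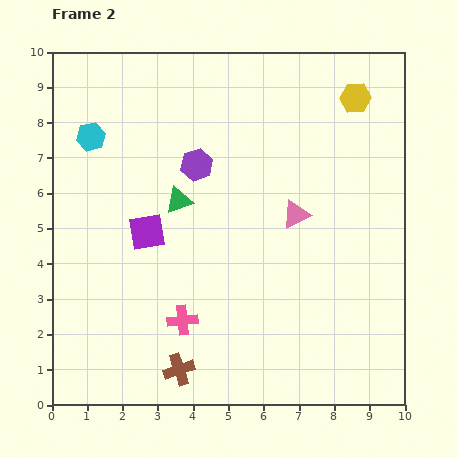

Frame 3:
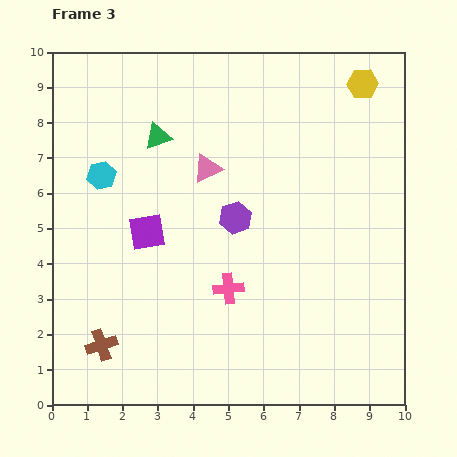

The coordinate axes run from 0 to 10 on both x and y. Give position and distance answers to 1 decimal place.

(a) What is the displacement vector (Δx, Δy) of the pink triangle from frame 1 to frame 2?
(-2.4, 1.4)

The pink triangle was at (9.3, 4.0) in frame 1 and (6.9, 5.4) in frame 2.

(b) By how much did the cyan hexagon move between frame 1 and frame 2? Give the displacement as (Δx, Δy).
(0.3, -1.0)

The cyan hexagon was at (0.8, 8.6) in frame 1 and (1.1, 7.6) in frame 2.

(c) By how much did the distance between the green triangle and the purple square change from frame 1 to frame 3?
+1.0

Distance in frame 1: 1.7. Distance in frame 3: 2.7.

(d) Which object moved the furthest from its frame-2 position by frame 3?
the pink triangle

(moved 2.8; next 2.3)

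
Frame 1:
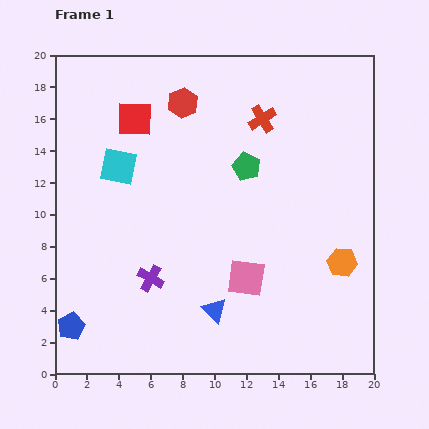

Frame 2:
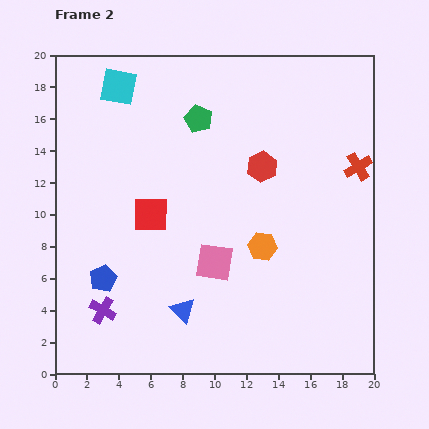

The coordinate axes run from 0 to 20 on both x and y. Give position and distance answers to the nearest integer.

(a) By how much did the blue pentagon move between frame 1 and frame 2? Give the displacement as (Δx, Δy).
(2, 3)

The blue pentagon was at (1, 3) in frame 1 and (3, 6) in frame 2.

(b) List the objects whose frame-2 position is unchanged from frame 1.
none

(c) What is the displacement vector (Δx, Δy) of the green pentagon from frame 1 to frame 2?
(-3, 3)

The green pentagon was at (12, 13) in frame 1 and (9, 16) in frame 2.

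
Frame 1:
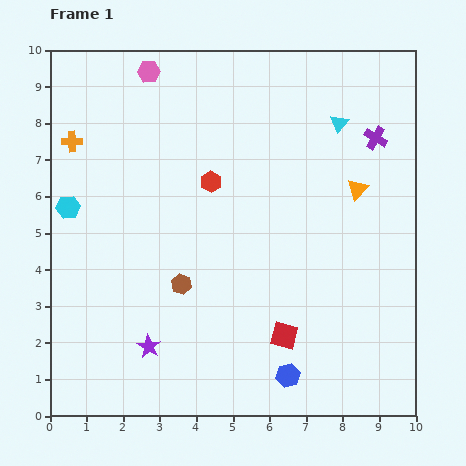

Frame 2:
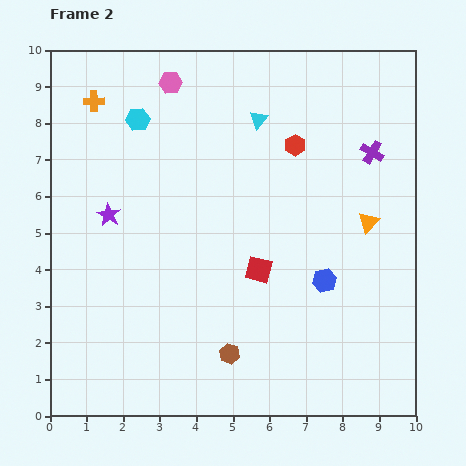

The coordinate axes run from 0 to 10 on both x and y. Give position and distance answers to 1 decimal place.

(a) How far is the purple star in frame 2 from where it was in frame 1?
3.8

The purple star moved from (2.7, 1.9) to (1.6, 5.5), a distance of √(1.1² + 3.6²) ≈ 3.8.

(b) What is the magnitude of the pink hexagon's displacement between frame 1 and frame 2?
0.7

The pink hexagon moved from (2.7, 9.4) to (3.3, 9.1), a distance of √(0.6² + 0.3²) ≈ 0.7.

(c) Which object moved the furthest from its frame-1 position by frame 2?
the purple star

(moved 3.8; next 3.1)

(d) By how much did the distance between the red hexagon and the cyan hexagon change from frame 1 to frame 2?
+0.4

Distance in frame 1: 4.0. Distance in frame 2: 4.4.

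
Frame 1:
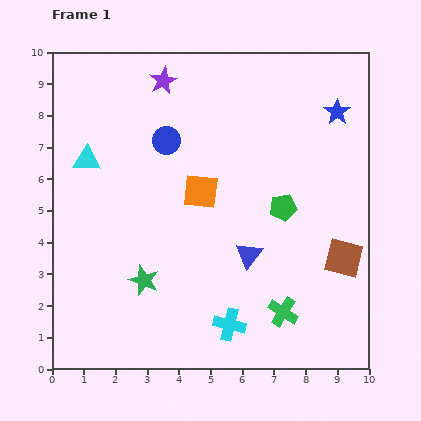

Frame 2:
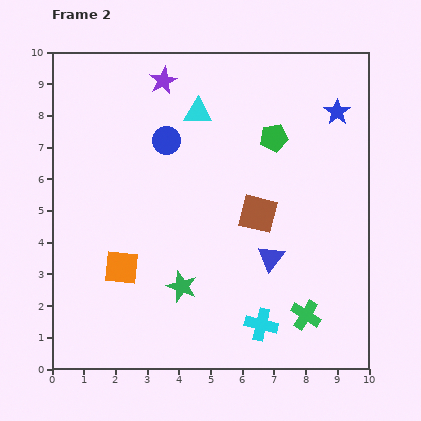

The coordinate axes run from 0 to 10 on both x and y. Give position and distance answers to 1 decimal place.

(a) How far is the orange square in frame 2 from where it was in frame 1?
3.5

The orange square moved from (4.7, 5.6) to (2.2, 3.2), a distance of √(2.5² + 2.4²) ≈ 3.5.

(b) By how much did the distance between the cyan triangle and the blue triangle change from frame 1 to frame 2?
-0.8

Distance in frame 1: 5.9. Distance in frame 2: 5.1.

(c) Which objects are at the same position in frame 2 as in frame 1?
the blue star, the purple star, the blue circle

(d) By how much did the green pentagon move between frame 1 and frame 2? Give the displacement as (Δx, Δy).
(-0.3, 2.2)

The green pentagon was at (7.3, 5.1) in frame 1 and (7.0, 7.3) in frame 2.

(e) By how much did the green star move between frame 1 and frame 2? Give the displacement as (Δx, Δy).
(1.2, -0.2)

The green star was at (2.9, 2.8) in frame 1 and (4.1, 2.6) in frame 2.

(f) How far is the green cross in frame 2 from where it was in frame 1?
0.7

The green cross moved from (7.3, 1.8) to (8.0, 1.7), a distance of √(0.7² + 0.1²) ≈ 0.7.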